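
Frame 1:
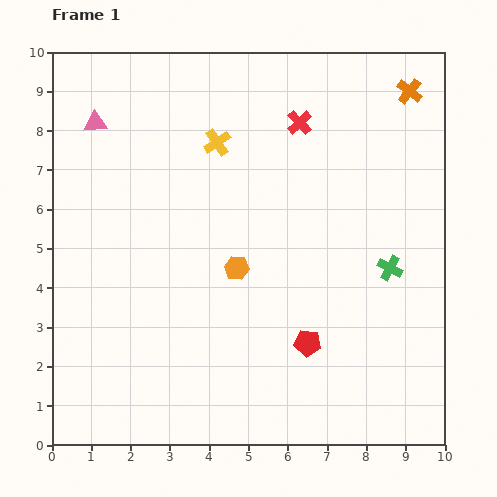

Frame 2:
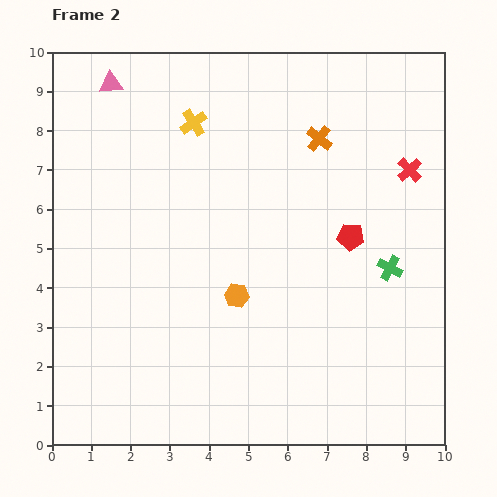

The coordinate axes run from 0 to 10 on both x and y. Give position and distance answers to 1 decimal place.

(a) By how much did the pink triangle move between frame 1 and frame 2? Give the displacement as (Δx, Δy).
(0.4, 1.0)

The pink triangle was at (1.1, 8.2) in frame 1 and (1.5, 9.2) in frame 2.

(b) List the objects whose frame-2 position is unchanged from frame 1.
the green cross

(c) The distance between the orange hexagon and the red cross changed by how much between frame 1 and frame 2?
+1.4

Distance in frame 1: 4.0. Distance in frame 2: 5.4.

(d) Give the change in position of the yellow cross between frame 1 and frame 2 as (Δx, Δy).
(-0.6, 0.5)

The yellow cross was at (4.2, 7.7) in frame 1 and (3.6, 8.2) in frame 2.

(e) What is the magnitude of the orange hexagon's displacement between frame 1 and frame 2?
0.7

The orange hexagon moved from (4.7, 4.5) to (4.7, 3.8), a distance of √(0.0² + 0.7²) ≈ 0.7.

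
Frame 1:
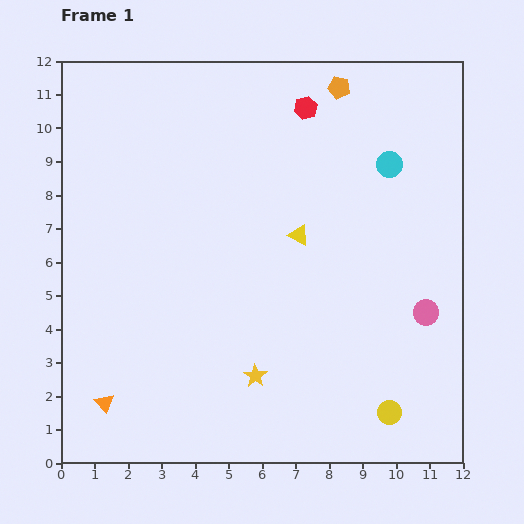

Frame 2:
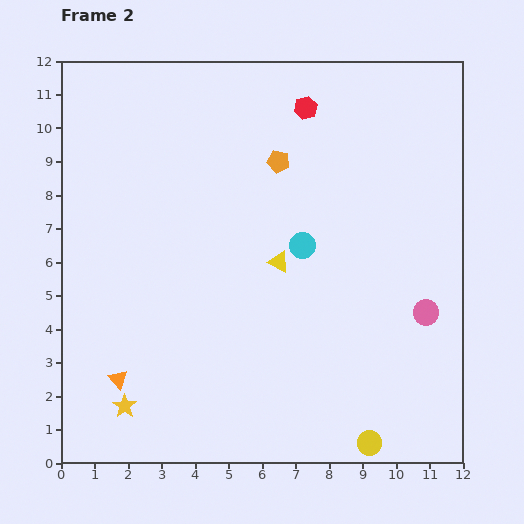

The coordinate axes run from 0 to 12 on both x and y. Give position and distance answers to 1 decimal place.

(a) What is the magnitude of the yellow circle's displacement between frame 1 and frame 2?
1.1

The yellow circle moved from (9.8, 1.5) to (9.2, 0.6), a distance of √(0.6² + 0.9²) ≈ 1.1.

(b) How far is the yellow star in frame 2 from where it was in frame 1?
4.0

The yellow star moved from (5.8, 2.6) to (1.9, 1.7), a distance of √(3.9² + 0.9²) ≈ 4.0.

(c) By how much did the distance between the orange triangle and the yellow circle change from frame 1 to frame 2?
-0.8

Distance in frame 1: 8.5. Distance in frame 2: 7.7.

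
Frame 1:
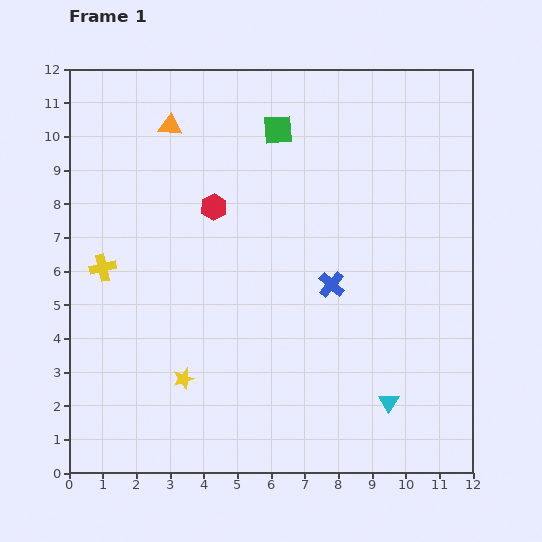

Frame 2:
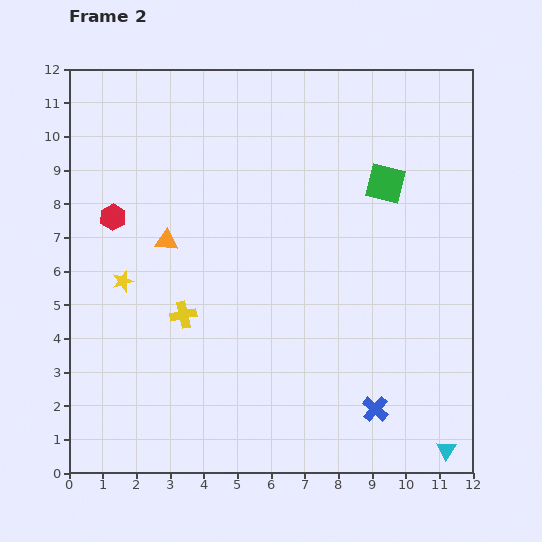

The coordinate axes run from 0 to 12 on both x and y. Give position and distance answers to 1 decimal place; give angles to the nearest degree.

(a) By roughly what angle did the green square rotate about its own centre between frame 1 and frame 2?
18° clockwise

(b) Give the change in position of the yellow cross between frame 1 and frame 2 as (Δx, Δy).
(2.4, -1.4)

The yellow cross was at (1.0, 6.1) in frame 1 and (3.4, 4.7) in frame 2.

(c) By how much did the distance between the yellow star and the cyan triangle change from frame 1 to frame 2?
+4.7

Distance in frame 1: 6.1. Distance in frame 2: 10.8.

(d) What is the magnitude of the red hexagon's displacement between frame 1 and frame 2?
3.0

The red hexagon moved from (4.3, 7.9) to (1.3, 7.6), a distance of √(3.0² + 0.3²) ≈ 3.0.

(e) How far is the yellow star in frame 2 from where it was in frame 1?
3.4

The yellow star moved from (3.4, 2.8) to (1.6, 5.7), a distance of √(1.8² + 2.9²) ≈ 3.4.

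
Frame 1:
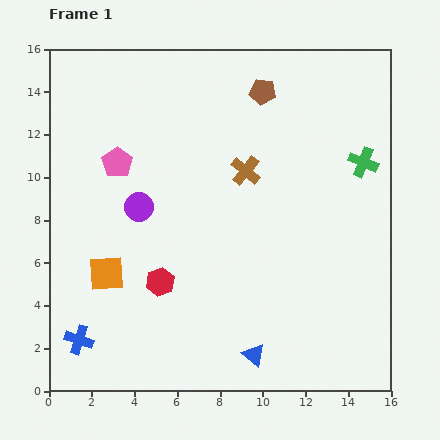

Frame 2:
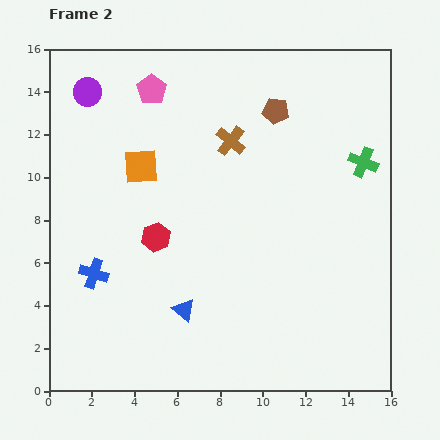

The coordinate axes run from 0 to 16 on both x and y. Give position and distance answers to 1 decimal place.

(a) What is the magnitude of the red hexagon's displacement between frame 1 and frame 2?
2.1

The red hexagon moved from (5.2, 5.1) to (5.0, 7.2), a distance of √(0.2² + 2.1²) ≈ 2.1.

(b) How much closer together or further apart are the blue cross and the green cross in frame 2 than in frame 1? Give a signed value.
-2.1

Distance in frame 1: 15.7. Distance in frame 2: 13.6.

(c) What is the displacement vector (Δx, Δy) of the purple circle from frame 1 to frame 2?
(-2.4, 5.4)

The purple circle was at (4.2, 8.6) in frame 1 and (1.8, 14.0) in frame 2.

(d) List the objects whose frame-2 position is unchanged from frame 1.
the green cross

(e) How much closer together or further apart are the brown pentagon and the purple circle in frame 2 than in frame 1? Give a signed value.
+0.9

Distance in frame 1: 7.9. Distance in frame 2: 8.8.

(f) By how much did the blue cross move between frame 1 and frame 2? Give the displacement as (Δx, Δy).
(0.7, 3.1)

The blue cross was at (1.4, 2.4) in frame 1 and (2.1, 5.5) in frame 2.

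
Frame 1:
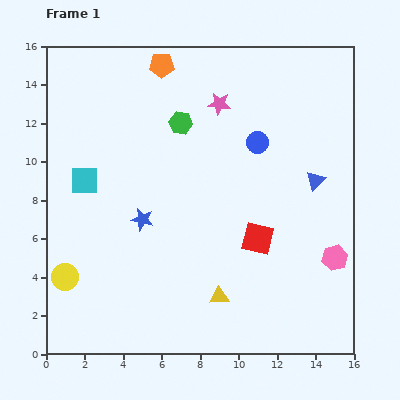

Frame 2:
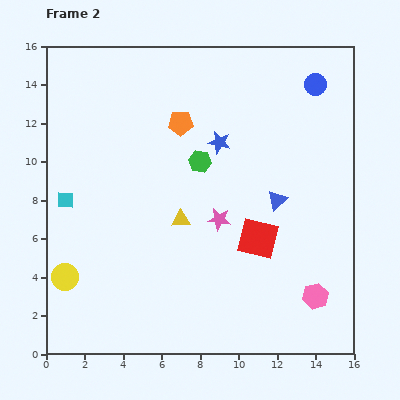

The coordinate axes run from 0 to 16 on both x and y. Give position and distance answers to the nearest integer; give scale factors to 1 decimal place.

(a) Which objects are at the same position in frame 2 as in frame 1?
the yellow circle, the red square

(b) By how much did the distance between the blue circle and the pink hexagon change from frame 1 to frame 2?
+4

Distance in frame 1: 7. Distance in frame 2: 11.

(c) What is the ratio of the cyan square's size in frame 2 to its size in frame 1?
0.6×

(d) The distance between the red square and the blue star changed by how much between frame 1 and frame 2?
-1

Distance in frame 1: 6. Distance in frame 2: 5.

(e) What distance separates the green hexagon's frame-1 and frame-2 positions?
2

The green hexagon moved from (7, 12) to (8, 10), a distance of √(1² + 2²) ≈ 2.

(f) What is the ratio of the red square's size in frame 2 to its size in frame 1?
1.3×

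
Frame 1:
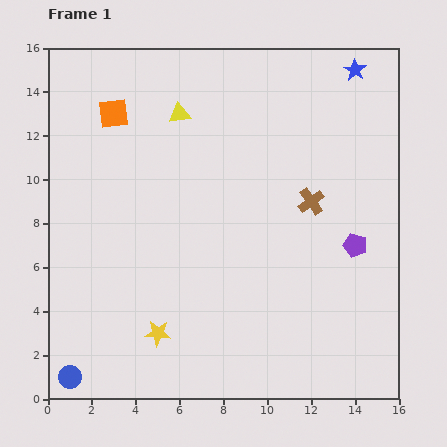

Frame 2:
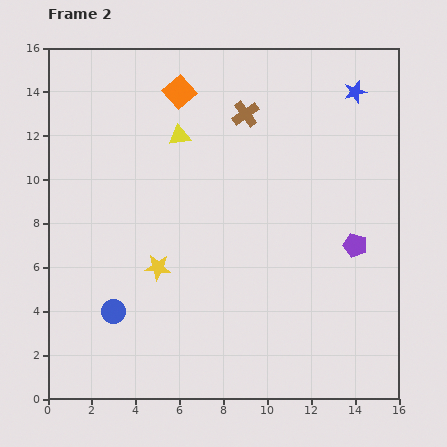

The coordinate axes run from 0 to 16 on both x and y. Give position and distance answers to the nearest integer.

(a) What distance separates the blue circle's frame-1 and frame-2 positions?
4

The blue circle moved from (1, 1) to (3, 4), a distance of √(2² + 3²) ≈ 4.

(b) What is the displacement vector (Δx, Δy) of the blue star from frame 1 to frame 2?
(0, -1)

The blue star was at (14, 15) in frame 1 and (14, 14) in frame 2.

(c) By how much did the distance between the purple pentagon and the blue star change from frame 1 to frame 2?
-1

Distance in frame 1: 8. Distance in frame 2: 7.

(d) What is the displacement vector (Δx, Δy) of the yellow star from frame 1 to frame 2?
(0, 3)

The yellow star was at (5, 3) in frame 1 and (5, 6) in frame 2.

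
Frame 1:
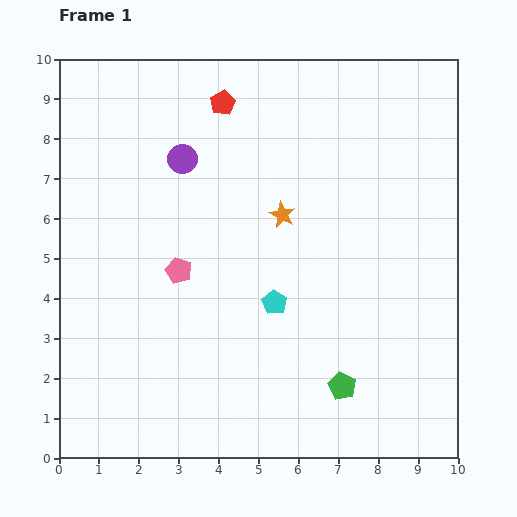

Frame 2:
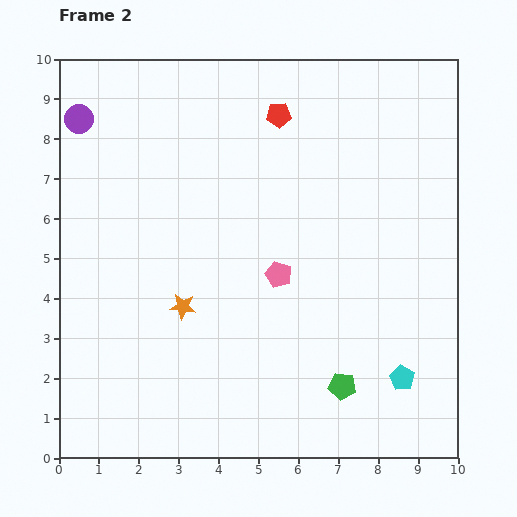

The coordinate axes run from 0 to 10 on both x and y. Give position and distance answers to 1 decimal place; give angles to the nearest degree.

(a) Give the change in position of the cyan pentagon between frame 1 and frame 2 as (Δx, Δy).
(3.2, -1.9)

The cyan pentagon was at (5.4, 3.9) in frame 1 and (8.6, 2.0) in frame 2.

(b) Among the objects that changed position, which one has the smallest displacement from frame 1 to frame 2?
the red pentagon

(moved 1.4)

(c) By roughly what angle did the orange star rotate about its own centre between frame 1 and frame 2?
20° counter-clockwise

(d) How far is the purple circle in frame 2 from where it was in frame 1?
2.8

The purple circle moved from (3.1, 7.5) to (0.5, 8.5), a distance of √(2.6² + 1.0²) ≈ 2.8.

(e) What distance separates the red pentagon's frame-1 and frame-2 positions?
1.4

The red pentagon moved from (4.1, 8.9) to (5.5, 8.6), a distance of √(1.4² + 0.3²) ≈ 1.4.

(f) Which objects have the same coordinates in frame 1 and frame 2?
the green pentagon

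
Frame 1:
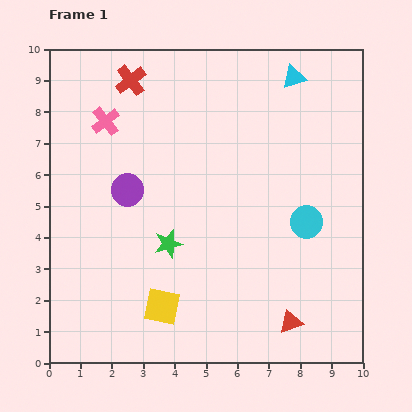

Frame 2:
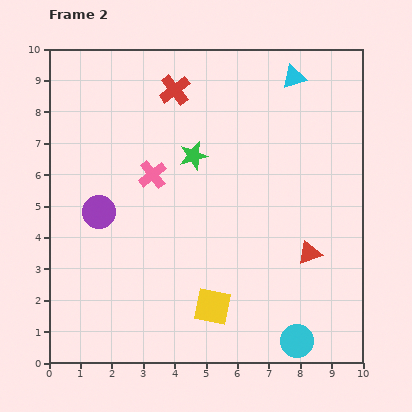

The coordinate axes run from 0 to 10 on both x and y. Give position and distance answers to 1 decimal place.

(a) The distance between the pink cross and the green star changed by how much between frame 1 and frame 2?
-3.0

Distance in frame 1: 4.4. Distance in frame 2: 1.4.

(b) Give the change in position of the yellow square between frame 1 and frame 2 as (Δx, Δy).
(1.6, 0.0)

The yellow square was at (3.6, 1.8) in frame 1 and (5.2, 1.8) in frame 2.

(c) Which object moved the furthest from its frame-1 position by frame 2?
the cyan circle

(moved 3.8; next 2.9)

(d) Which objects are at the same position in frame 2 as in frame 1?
the cyan triangle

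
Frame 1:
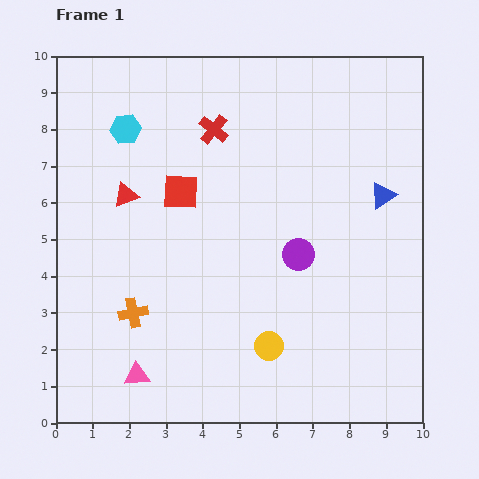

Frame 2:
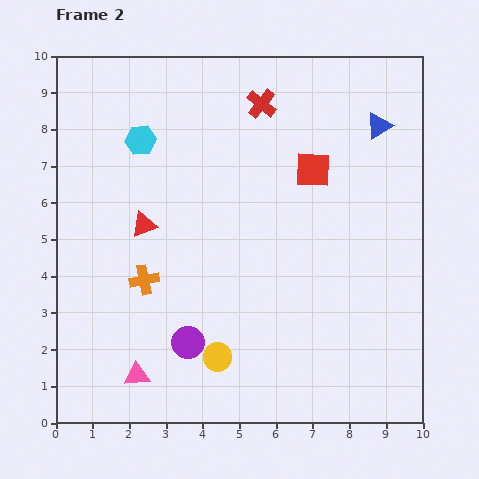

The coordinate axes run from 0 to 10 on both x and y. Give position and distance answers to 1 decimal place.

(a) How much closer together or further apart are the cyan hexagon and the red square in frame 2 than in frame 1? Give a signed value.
+2.5

Distance in frame 1: 2.3. Distance in frame 2: 4.8.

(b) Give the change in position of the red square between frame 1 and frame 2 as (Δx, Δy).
(3.6, 0.6)

The red square was at (3.4, 6.3) in frame 1 and (7.0, 6.9) in frame 2.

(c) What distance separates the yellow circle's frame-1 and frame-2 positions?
1.4

The yellow circle moved from (5.8, 2.1) to (4.4, 1.8), a distance of √(1.4² + 0.3²) ≈ 1.4.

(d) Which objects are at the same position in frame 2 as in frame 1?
the pink triangle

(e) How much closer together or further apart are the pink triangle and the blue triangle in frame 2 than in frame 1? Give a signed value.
+1.2

Distance in frame 1: 8.3. Distance in frame 2: 9.5.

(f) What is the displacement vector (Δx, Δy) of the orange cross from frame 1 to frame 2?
(0.3, 0.9)

The orange cross was at (2.1, 3.0) in frame 1 and (2.4, 3.9) in frame 2.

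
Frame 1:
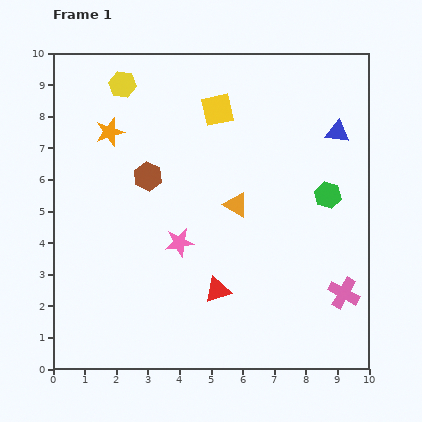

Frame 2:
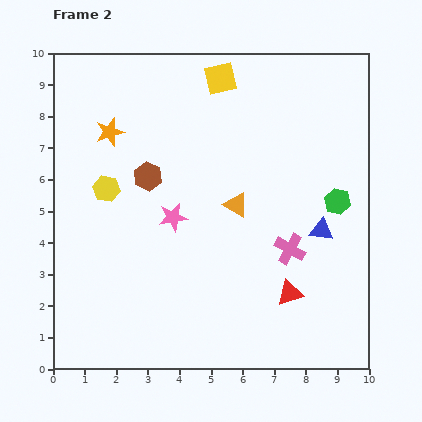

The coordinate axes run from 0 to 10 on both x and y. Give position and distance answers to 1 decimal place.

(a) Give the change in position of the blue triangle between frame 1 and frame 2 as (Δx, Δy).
(-0.5, -3.1)

The blue triangle was at (9.0, 7.5) in frame 1 and (8.5, 4.4) in frame 2.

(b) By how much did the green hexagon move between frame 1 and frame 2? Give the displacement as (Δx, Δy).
(0.3, -0.2)

The green hexagon was at (8.7, 5.5) in frame 1 and (9.0, 5.3) in frame 2.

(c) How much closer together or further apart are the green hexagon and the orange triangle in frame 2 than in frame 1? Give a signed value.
+0.3

Distance in frame 1: 2.9. Distance in frame 2: 3.2.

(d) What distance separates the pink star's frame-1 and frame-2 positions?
0.8

The pink star moved from (4.0, 4.0) to (3.8, 4.8), a distance of √(0.2² + 0.8²) ≈ 0.8.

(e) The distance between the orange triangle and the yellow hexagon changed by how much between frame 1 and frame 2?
-1.1

Distance in frame 1: 5.2. Distance in frame 2: 4.1.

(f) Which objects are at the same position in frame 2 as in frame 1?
the orange triangle, the brown hexagon, the orange star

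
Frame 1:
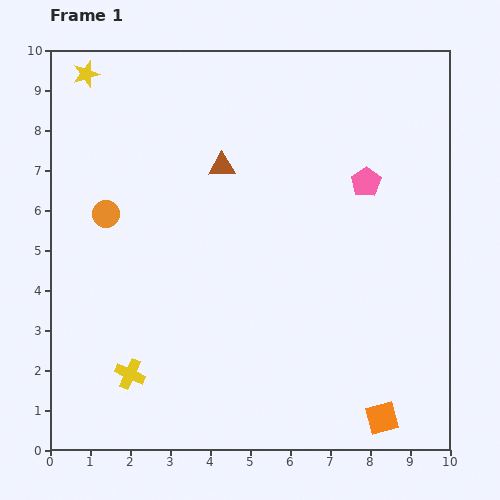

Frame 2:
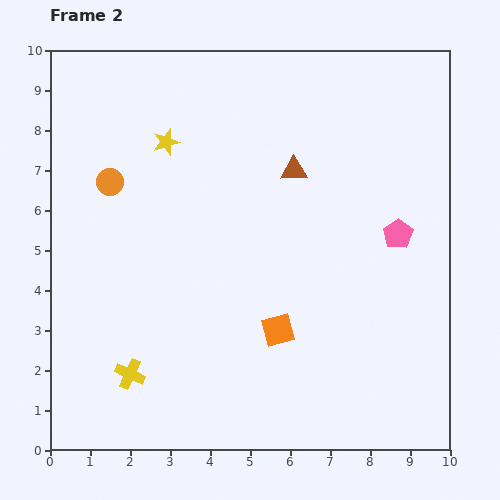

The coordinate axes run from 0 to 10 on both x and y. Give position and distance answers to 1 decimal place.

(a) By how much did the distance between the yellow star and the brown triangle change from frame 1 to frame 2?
-0.8

Distance in frame 1: 4.1. Distance in frame 2: 3.3.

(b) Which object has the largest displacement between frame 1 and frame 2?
the orange square

(moved 3.4; next 2.6)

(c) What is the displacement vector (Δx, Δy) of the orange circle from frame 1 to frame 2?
(0.1, 0.8)

The orange circle was at (1.4, 5.9) in frame 1 and (1.5, 6.7) in frame 2.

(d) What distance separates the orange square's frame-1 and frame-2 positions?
3.4

The orange square moved from (8.3, 0.8) to (5.7, 3.0), a distance of √(2.6² + 2.2²) ≈ 3.4.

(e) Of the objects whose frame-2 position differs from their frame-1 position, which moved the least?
the orange circle

(moved 0.8)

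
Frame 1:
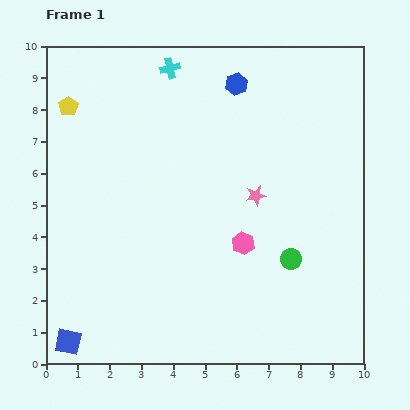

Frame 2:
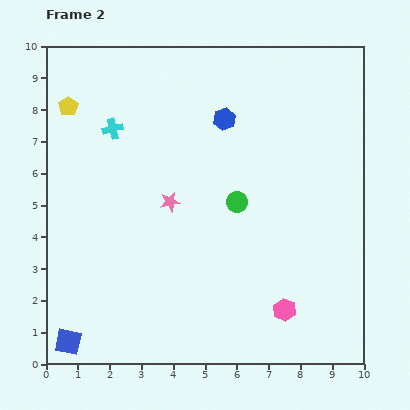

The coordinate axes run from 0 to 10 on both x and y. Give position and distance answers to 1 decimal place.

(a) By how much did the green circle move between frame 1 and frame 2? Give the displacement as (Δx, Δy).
(-1.7, 1.8)

The green circle was at (7.7, 3.3) in frame 1 and (6.0, 5.1) in frame 2.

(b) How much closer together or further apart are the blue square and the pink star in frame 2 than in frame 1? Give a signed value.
-2.1

Distance in frame 1: 7.5. Distance in frame 2: 5.4.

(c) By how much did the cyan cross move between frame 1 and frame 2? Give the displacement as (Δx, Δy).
(-1.8, -1.9)

The cyan cross was at (3.9, 9.3) in frame 1 and (2.1, 7.4) in frame 2.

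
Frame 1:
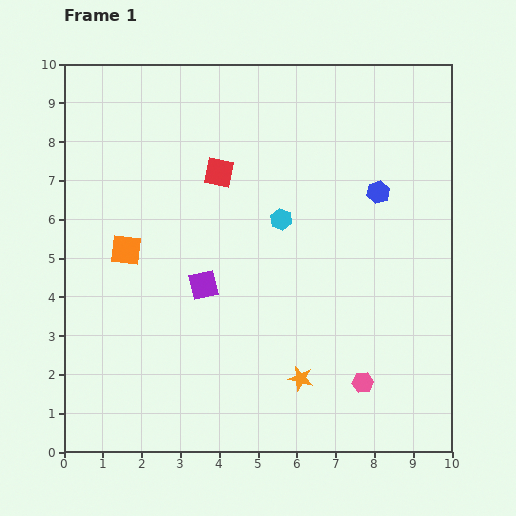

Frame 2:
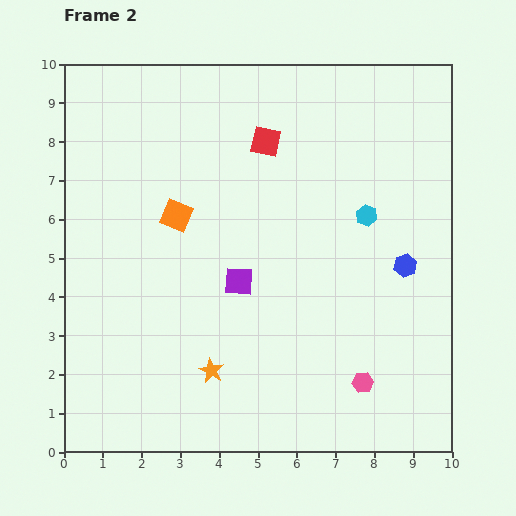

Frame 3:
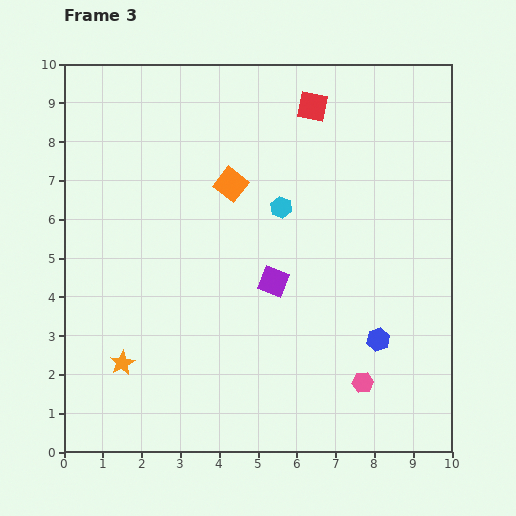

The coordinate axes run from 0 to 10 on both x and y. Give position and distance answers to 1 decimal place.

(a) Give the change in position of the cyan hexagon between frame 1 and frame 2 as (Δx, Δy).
(2.2, 0.1)

The cyan hexagon was at (5.6, 6.0) in frame 1 and (7.8, 6.1) in frame 2.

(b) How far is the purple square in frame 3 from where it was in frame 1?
1.8

The purple square moved from (3.6, 4.3) to (5.4, 4.4), a distance of √(1.8² + 0.1²) ≈ 1.8.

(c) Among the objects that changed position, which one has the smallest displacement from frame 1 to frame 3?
the cyan hexagon

(moved 0.3)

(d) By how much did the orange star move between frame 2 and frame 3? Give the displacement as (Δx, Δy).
(-2.3, 0.2)

The orange star was at (3.8, 2.1) in frame 2 and (1.5, 2.3) in frame 3.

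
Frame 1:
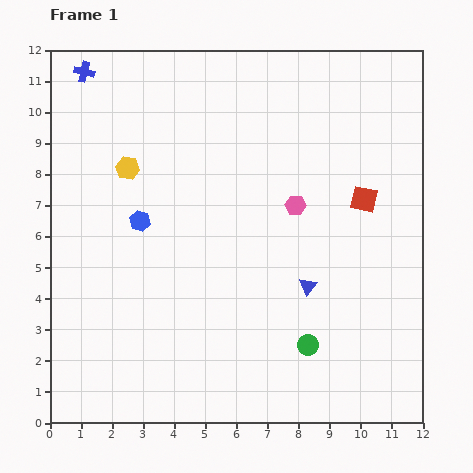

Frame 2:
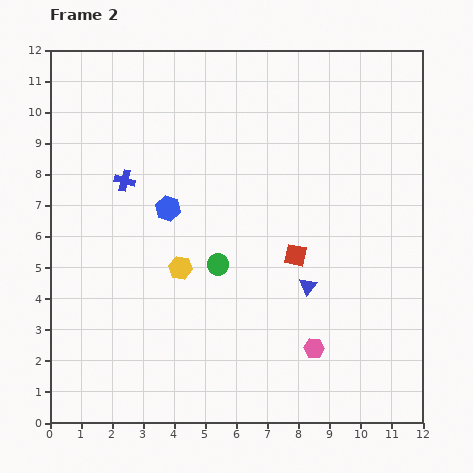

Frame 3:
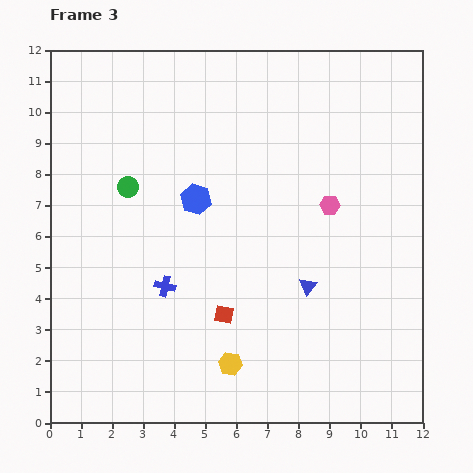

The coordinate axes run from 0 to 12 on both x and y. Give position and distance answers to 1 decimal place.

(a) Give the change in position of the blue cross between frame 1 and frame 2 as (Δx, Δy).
(1.3, -3.5)

The blue cross was at (1.1, 11.3) in frame 1 and (2.4, 7.8) in frame 2.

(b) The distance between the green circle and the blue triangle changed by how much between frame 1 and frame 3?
+4.7

Distance in frame 1: 1.9. Distance in frame 3: 6.6.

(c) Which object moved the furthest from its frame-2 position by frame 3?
the pink hexagon

(moved 4.6; next 3.8)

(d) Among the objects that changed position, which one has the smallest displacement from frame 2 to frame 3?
the blue hexagon

(moved 0.9)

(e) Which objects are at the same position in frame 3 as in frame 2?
the blue triangle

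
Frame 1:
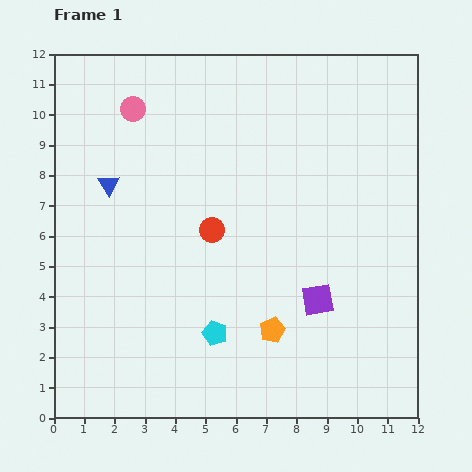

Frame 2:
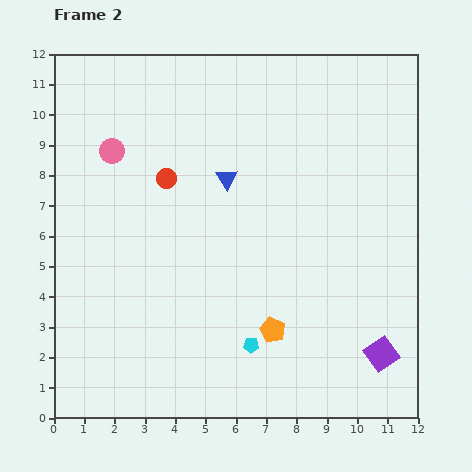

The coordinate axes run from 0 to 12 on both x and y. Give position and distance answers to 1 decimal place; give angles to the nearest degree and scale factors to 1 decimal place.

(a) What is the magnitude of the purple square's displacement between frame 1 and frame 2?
2.8

The purple square moved from (8.7, 3.9) to (10.8, 2.1), a distance of √(2.1² + 1.8²) ≈ 2.8.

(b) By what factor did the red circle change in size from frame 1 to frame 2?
0.8×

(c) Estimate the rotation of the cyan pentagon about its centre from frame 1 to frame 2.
18° counter-clockwise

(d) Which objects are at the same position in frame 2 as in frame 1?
the orange pentagon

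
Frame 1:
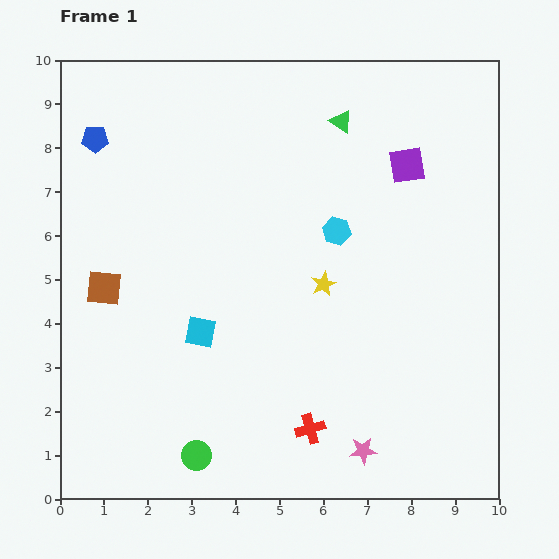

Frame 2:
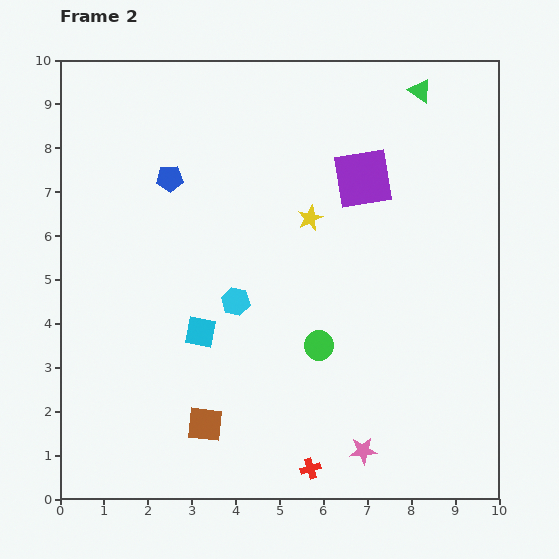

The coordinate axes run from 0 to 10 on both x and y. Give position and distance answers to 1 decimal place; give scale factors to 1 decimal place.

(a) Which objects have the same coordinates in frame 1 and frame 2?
the cyan square, the pink star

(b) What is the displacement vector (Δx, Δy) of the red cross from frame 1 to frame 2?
(0.0, -0.9)

The red cross was at (5.7, 1.6) in frame 1 and (5.7, 0.7) in frame 2.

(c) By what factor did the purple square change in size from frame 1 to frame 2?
1.6×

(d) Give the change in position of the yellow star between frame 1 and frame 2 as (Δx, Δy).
(-0.3, 1.5)

The yellow star was at (6.0, 4.9) in frame 1 and (5.7, 6.4) in frame 2.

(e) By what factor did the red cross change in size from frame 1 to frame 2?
0.7×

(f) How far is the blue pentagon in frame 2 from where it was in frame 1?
1.9

The blue pentagon moved from (0.8, 8.2) to (2.5, 7.3), a distance of √(1.7² + 0.9²) ≈ 1.9.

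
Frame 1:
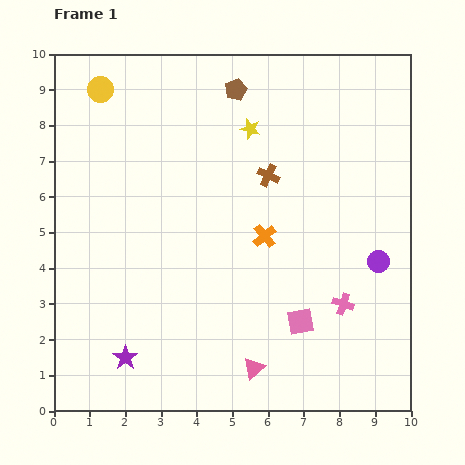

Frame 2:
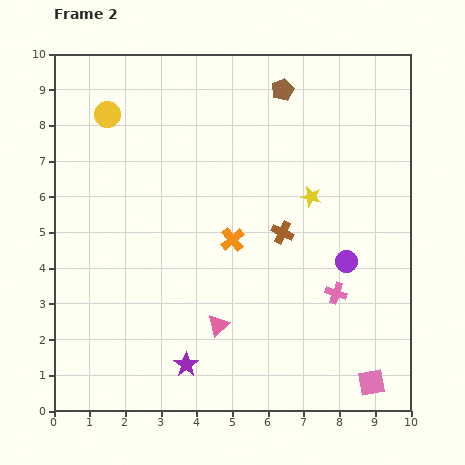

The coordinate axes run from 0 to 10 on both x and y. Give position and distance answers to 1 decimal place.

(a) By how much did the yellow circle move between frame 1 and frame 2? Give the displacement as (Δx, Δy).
(0.2, -0.7)

The yellow circle was at (1.3, 9.0) in frame 1 and (1.5, 8.3) in frame 2.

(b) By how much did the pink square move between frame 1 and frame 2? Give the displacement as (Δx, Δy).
(2.0, -1.7)

The pink square was at (6.9, 2.5) in frame 1 and (8.9, 0.8) in frame 2.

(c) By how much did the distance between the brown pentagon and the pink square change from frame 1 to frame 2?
+1.9

Distance in frame 1: 6.7. Distance in frame 2: 8.6.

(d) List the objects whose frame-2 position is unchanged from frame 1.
none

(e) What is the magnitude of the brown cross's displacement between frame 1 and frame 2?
1.6

The brown cross moved from (6.0, 6.6) to (6.4, 5.0), a distance of √(0.4² + 1.6²) ≈ 1.6.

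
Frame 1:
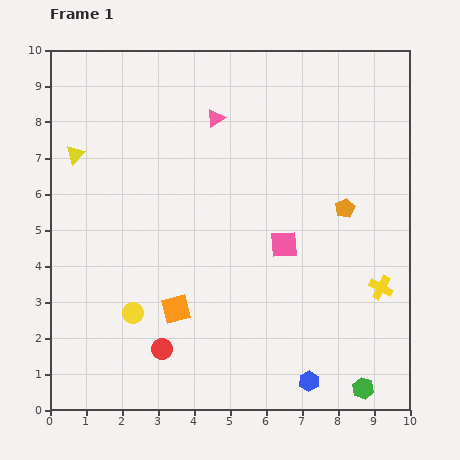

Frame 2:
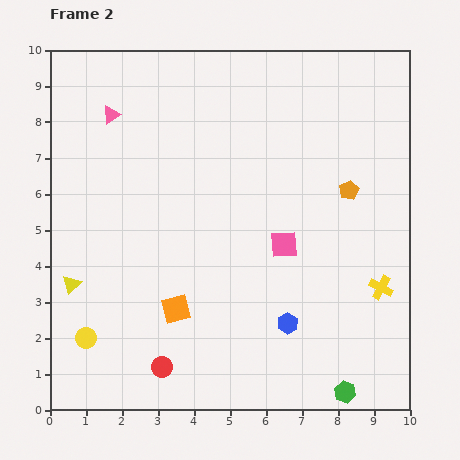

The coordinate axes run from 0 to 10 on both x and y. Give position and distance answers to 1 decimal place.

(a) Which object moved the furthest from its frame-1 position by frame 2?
the yellow triangle

(moved 3.6; next 2.9)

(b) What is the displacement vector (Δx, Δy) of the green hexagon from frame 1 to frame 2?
(-0.5, -0.1)

The green hexagon was at (8.7, 0.6) in frame 1 and (8.2, 0.5) in frame 2.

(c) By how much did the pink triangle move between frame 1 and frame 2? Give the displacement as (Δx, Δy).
(-2.9, 0.1)

The pink triangle was at (4.6, 8.1) in frame 1 and (1.7, 8.2) in frame 2.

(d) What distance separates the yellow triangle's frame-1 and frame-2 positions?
3.6

The yellow triangle moved from (0.7, 7.1) to (0.6, 3.5), a distance of √(0.1² + 3.6²) ≈ 3.6.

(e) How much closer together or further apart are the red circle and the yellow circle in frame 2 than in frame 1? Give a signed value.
+0.9

Distance in frame 1: 1.3. Distance in frame 2: 2.2.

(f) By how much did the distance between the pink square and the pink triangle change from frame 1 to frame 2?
+2.0

Distance in frame 1: 4.0. Distance in frame 2: 6.0.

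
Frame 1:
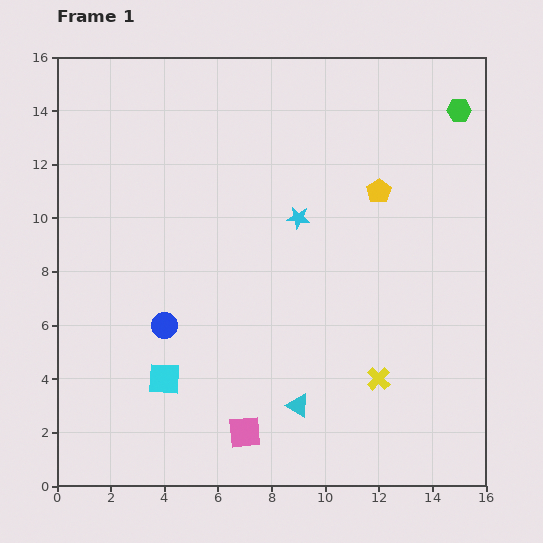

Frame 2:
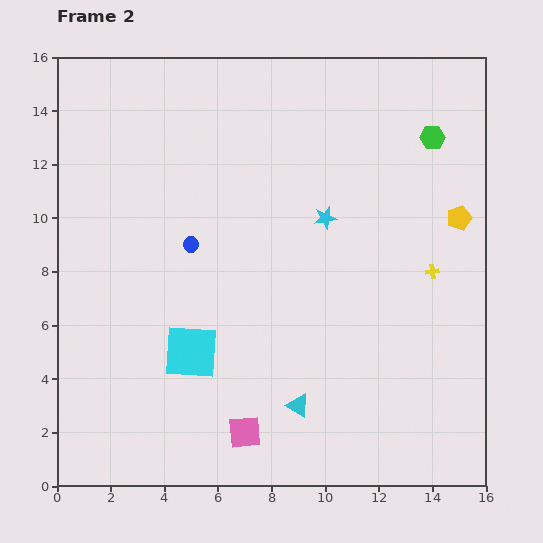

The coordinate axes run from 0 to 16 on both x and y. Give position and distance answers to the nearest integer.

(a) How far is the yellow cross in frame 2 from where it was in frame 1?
4

The yellow cross moved from (12, 4) to (14, 8), a distance of √(2² + 4²) ≈ 4.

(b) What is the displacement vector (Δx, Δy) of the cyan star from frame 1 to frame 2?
(1, 0)

The cyan star was at (9, 10) in frame 1 and (10, 10) in frame 2.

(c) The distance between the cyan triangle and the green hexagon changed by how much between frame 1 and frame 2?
-2

Distance in frame 1: 13. Distance in frame 2: 11.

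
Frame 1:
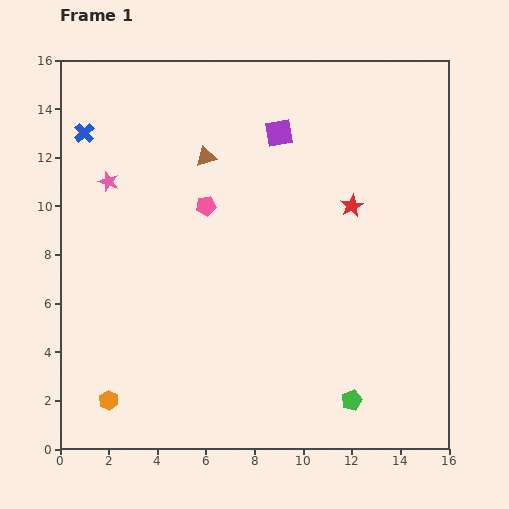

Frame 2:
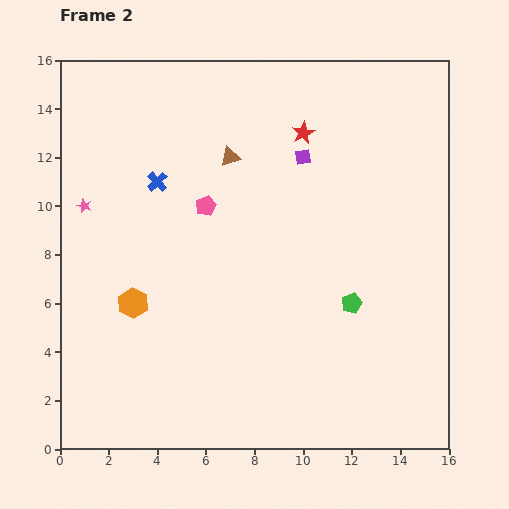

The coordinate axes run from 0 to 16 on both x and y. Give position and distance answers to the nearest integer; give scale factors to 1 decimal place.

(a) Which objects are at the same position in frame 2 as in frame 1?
the pink pentagon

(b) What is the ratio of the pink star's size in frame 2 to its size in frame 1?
0.7×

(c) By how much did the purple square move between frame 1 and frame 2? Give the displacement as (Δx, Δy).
(1, -1)

The purple square was at (9, 13) in frame 1 and (10, 12) in frame 2.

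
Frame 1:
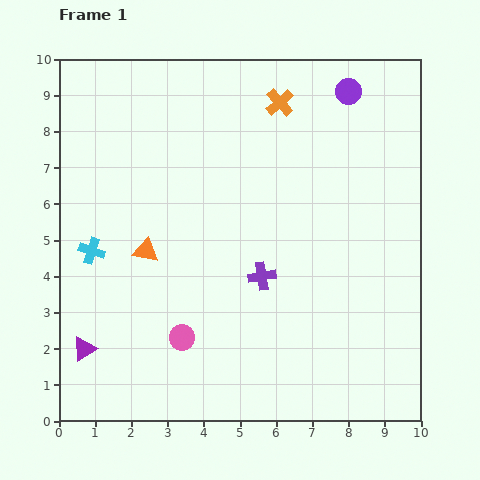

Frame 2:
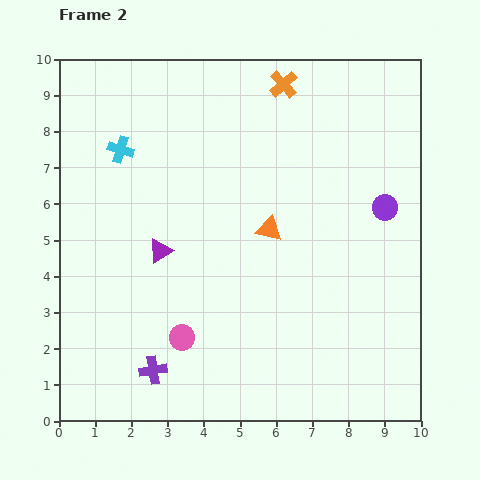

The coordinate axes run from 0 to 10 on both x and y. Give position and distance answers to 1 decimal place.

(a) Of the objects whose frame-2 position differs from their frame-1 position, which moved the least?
the orange cross

(moved 0.5)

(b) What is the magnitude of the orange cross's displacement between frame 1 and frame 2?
0.5

The orange cross moved from (6.1, 8.8) to (6.2, 9.3), a distance of √(0.1² + 0.5²) ≈ 0.5.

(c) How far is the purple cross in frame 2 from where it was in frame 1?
4.0

The purple cross moved from (5.6, 4.0) to (2.6, 1.4), a distance of √(3.0² + 2.6²) ≈ 4.0.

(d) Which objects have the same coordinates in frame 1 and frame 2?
the pink circle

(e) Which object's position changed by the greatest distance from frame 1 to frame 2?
the purple cross

(moved 4.0; next 3.5)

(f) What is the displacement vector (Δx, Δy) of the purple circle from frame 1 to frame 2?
(1.0, -3.2)

The purple circle was at (8.0, 9.1) in frame 1 and (9.0, 5.9) in frame 2.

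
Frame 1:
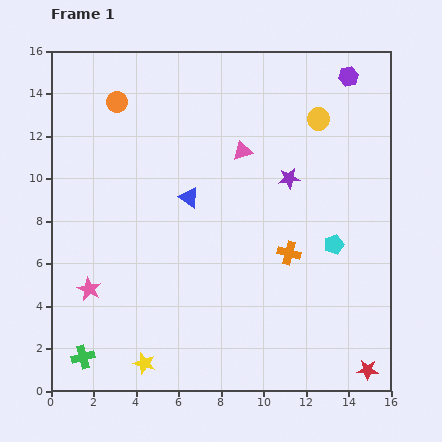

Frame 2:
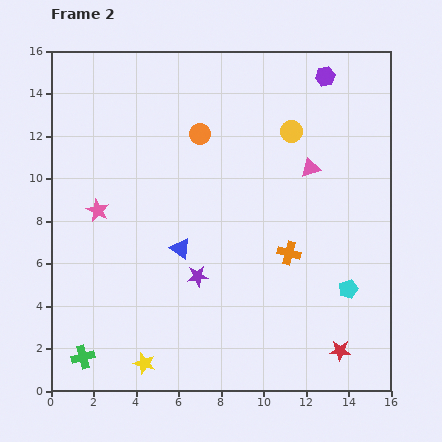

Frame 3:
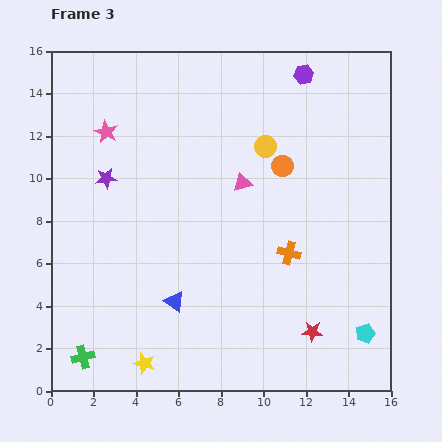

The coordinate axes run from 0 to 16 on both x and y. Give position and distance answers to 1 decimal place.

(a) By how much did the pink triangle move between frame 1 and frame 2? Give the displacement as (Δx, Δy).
(3.2, -0.8)

The pink triangle was at (9.0, 11.3) in frame 1 and (12.2, 10.5) in frame 2.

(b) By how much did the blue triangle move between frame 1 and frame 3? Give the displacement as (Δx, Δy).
(-0.7, -4.9)

The blue triangle was at (6.5, 9.1) in frame 1 and (5.8, 4.2) in frame 3.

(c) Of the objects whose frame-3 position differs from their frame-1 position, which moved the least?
the pink triangle

(moved 1.5)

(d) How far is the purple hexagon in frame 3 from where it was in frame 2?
1.0

The purple hexagon moved from (12.9, 14.8) to (11.9, 14.9), a distance of √(1.0² + 0.1²) ≈ 1.0.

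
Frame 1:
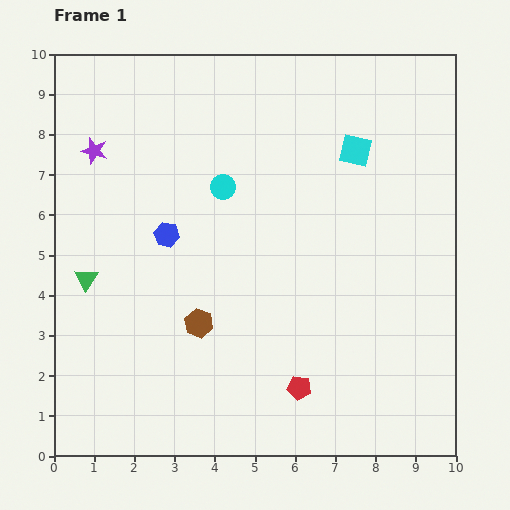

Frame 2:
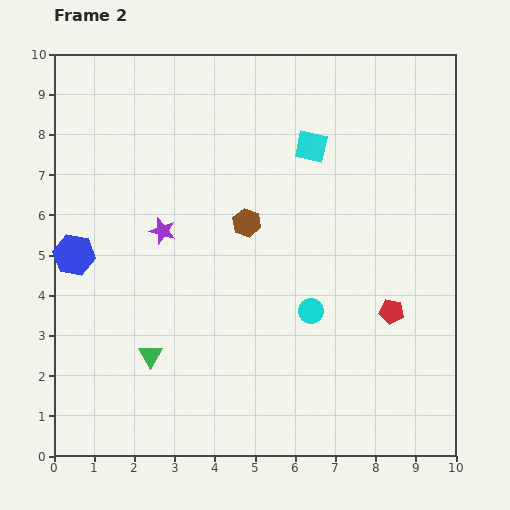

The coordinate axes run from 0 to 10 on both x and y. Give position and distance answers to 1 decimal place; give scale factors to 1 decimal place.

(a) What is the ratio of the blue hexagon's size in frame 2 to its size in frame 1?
1.6×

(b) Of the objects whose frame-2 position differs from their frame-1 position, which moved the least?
the cyan square

(moved 1.1)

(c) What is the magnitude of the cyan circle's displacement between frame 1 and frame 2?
3.8

The cyan circle moved from (4.2, 6.7) to (6.4, 3.6), a distance of √(2.2² + 3.1²) ≈ 3.8.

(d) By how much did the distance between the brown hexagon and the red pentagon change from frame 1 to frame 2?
+1.2

Distance in frame 1: 3.0. Distance in frame 2: 4.2.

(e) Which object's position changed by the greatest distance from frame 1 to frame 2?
the cyan circle

(moved 3.8; next 3.0)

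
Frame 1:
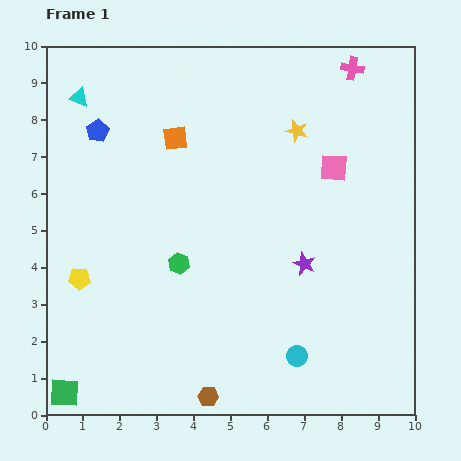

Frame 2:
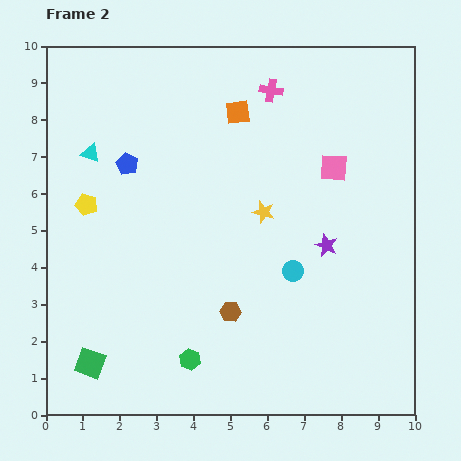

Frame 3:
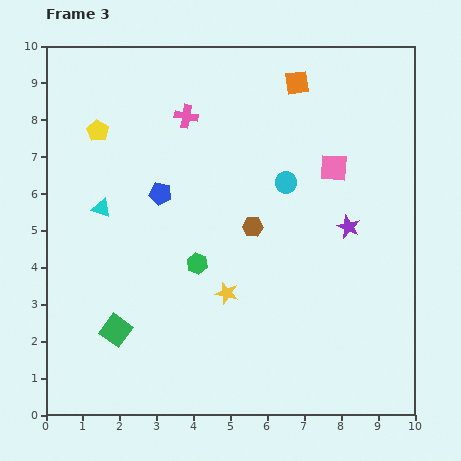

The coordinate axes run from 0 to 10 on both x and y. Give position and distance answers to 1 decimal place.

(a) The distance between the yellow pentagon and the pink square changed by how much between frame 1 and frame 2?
-0.7

Distance in frame 1: 7.5. Distance in frame 2: 6.8.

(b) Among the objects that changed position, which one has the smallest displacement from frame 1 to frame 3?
the green hexagon

(moved 0.5)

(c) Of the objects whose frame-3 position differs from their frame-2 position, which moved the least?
the purple star

(moved 0.8)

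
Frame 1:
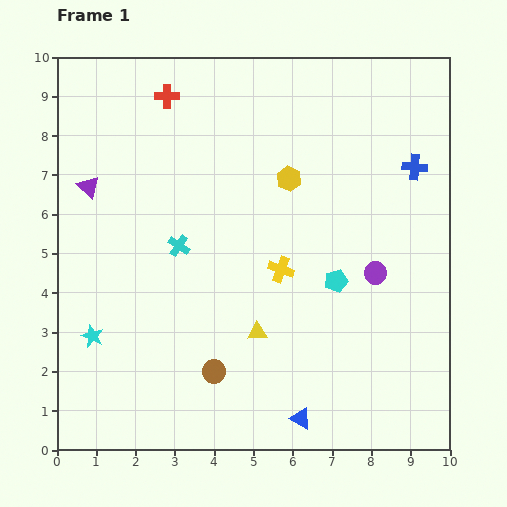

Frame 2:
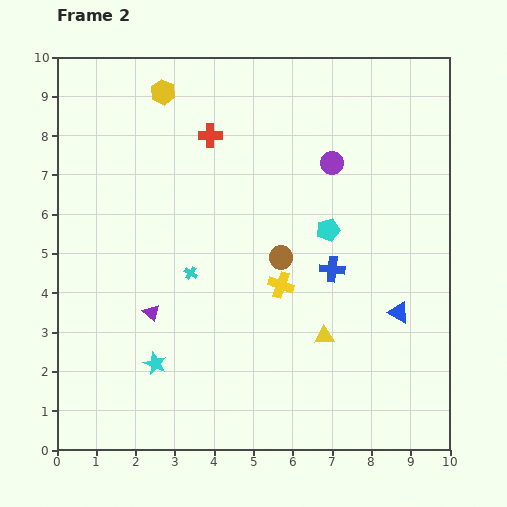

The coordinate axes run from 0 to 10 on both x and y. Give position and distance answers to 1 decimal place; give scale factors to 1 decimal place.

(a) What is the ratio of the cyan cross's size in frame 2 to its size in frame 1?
0.6×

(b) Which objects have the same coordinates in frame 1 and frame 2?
none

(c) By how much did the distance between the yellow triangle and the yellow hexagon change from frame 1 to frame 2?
+3.4

Distance in frame 1: 4.0. Distance in frame 2: 7.4.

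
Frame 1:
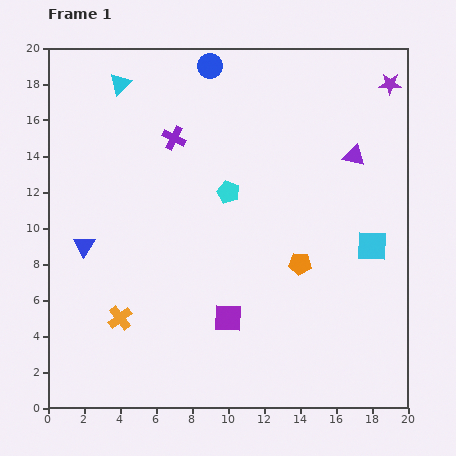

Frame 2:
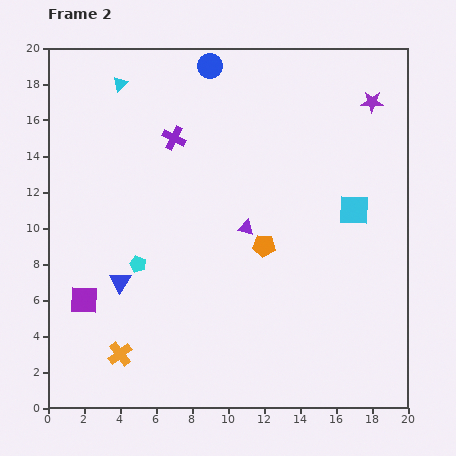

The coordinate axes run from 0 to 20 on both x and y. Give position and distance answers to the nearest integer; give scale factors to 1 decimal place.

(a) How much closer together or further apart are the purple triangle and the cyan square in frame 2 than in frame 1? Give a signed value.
+1

Distance in frame 1: 5. Distance in frame 2: 6.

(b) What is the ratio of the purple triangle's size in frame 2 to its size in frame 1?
0.7×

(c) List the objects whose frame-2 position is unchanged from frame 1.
the purple cross, the cyan triangle, the blue circle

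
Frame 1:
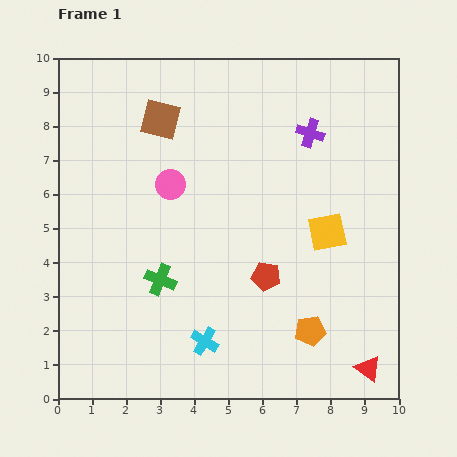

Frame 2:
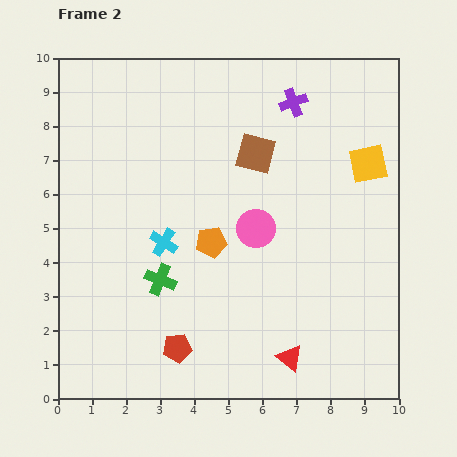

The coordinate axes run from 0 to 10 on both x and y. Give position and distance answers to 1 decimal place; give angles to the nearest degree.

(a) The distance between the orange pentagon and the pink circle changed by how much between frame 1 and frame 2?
-4.5

Distance in frame 1: 5.9. Distance in frame 2: 1.4.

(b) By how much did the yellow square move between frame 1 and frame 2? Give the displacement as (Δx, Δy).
(1.2, 2.0)

The yellow square was at (7.9, 4.9) in frame 1 and (9.1, 6.9) in frame 2.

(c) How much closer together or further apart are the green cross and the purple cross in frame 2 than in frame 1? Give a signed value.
+0.3

Distance in frame 1: 6.2. Distance in frame 2: 6.5.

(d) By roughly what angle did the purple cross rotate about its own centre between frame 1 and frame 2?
37° counter-clockwise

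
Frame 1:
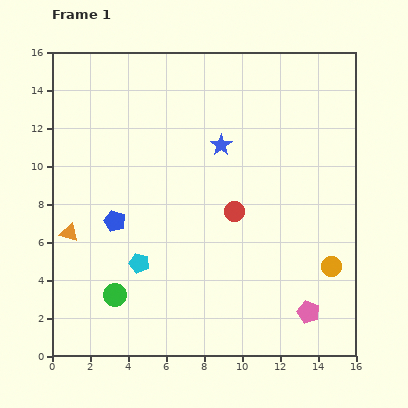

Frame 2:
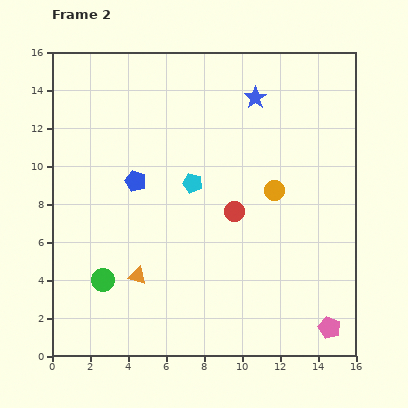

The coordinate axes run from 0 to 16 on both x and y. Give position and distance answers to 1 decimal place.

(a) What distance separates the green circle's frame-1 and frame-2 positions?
1.0

The green circle moved from (3.3, 3.2) to (2.7, 4.0), a distance of √(0.6² + 0.8²) ≈ 1.0.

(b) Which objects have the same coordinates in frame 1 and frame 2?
the red circle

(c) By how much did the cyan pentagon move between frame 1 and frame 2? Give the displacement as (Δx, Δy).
(2.8, 4.2)

The cyan pentagon was at (4.6, 4.9) in frame 1 and (7.4, 9.1) in frame 2.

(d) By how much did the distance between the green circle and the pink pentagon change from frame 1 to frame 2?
+2.0

Distance in frame 1: 10.2. Distance in frame 2: 12.2.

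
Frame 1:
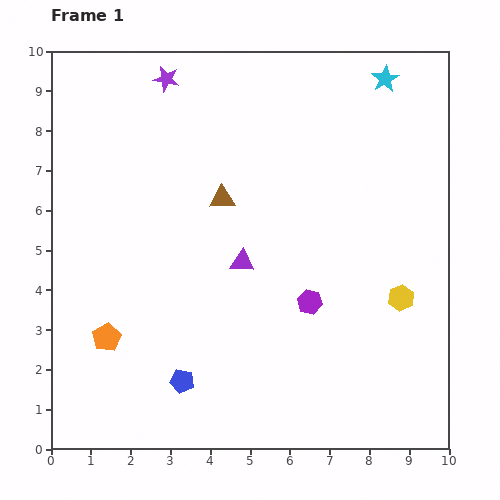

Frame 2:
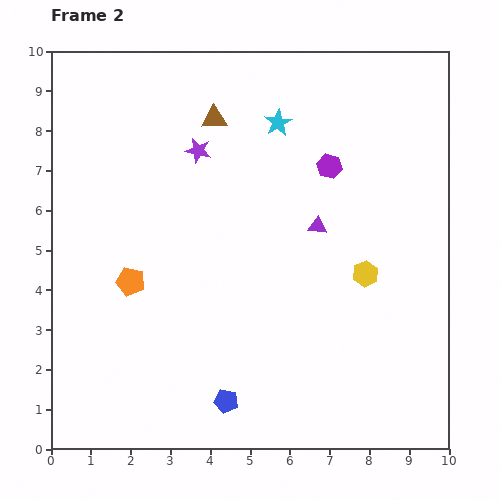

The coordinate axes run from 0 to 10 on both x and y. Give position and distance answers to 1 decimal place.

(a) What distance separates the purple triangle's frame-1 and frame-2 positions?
2.1

The purple triangle moved from (4.8, 4.7) to (6.7, 5.6), a distance of √(1.9² + 0.9²) ≈ 2.1.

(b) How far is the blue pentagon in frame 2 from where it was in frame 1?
1.2

The blue pentagon moved from (3.3, 1.7) to (4.4, 1.2), a distance of √(1.1² + 0.5²) ≈ 1.2.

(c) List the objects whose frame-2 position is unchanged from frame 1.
none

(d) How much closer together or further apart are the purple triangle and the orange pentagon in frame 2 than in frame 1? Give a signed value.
+1.0

Distance in frame 1: 3.9. Distance in frame 2: 4.9.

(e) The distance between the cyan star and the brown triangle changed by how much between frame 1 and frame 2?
-3.5

Distance in frame 1: 5.1. Distance in frame 2: 1.6.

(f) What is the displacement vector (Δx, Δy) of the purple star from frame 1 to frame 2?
(0.8, -1.8)

The purple star was at (2.9, 9.3) in frame 1 and (3.7, 7.5) in frame 2.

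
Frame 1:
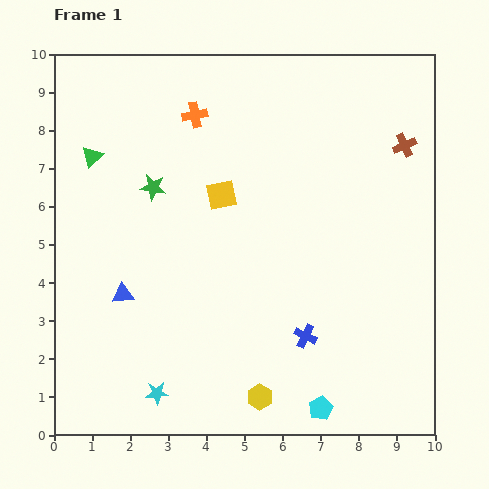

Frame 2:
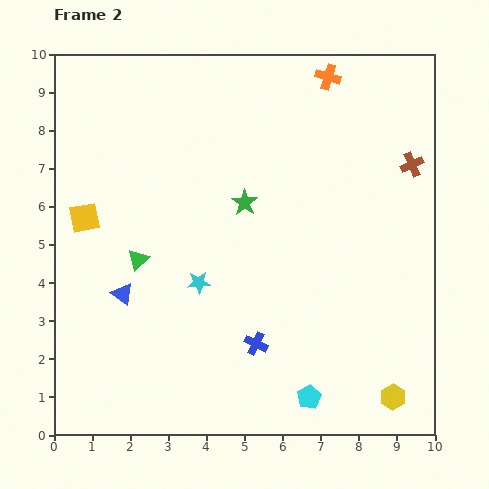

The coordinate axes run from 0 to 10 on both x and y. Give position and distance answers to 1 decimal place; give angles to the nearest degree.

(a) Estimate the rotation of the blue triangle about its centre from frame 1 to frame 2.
45° clockwise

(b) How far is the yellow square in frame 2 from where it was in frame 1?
3.6

The yellow square moved from (4.4, 6.3) to (0.8, 5.7), a distance of √(3.6² + 0.6²) ≈ 3.6.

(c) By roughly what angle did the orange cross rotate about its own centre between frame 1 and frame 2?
29° clockwise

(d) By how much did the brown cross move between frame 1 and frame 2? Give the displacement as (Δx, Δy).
(0.2, -0.5)

The brown cross was at (9.2, 7.6) in frame 1 and (9.4, 7.1) in frame 2.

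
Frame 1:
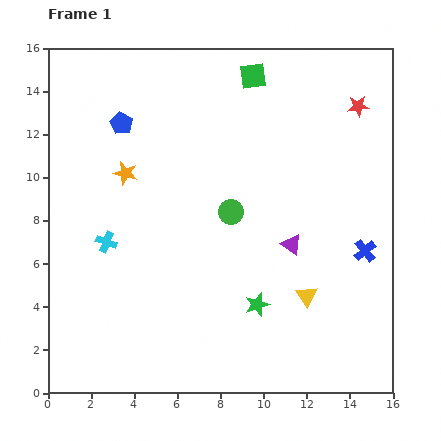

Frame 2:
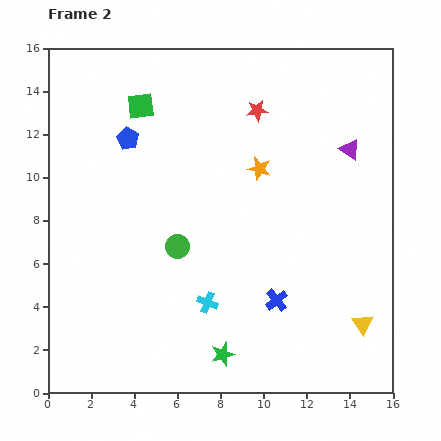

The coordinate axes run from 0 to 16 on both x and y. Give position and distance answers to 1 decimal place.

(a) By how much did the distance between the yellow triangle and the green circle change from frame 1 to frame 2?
+4.1

Distance in frame 1: 5.2. Distance in frame 2: 9.3.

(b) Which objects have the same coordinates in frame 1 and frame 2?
none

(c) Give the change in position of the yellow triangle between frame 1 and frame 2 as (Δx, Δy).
(2.6, -1.3)

The yellow triangle was at (12.0, 4.5) in frame 1 and (14.6, 3.2) in frame 2.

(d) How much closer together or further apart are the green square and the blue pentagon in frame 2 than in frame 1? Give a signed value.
-4.9

Distance in frame 1: 6.5. Distance in frame 2: 1.6.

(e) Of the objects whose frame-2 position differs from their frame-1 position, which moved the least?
the blue pentagon

(moved 0.8)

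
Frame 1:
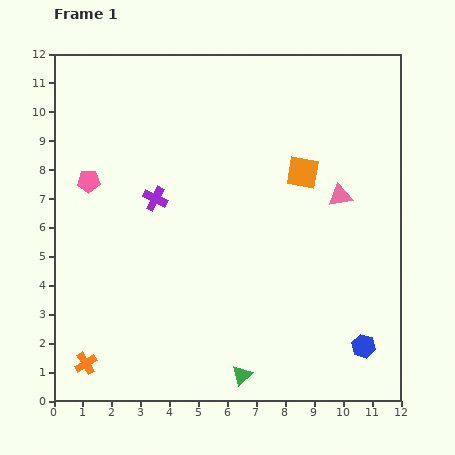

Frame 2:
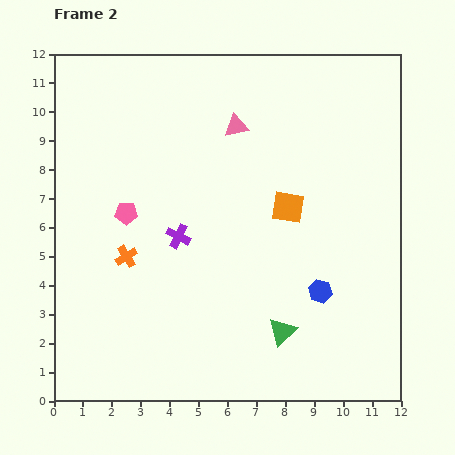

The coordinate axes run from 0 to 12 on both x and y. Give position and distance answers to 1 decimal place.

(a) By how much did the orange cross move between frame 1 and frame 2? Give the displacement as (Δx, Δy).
(1.4, 3.7)

The orange cross was at (1.1, 1.3) in frame 1 and (2.5, 5.0) in frame 2.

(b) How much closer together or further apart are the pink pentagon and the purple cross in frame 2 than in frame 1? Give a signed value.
-0.4

Distance in frame 1: 2.4. Distance in frame 2: 2.0.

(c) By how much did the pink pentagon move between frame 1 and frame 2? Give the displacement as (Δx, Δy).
(1.3, -1.1)

The pink pentagon was at (1.2, 7.6) in frame 1 and (2.5, 6.5) in frame 2.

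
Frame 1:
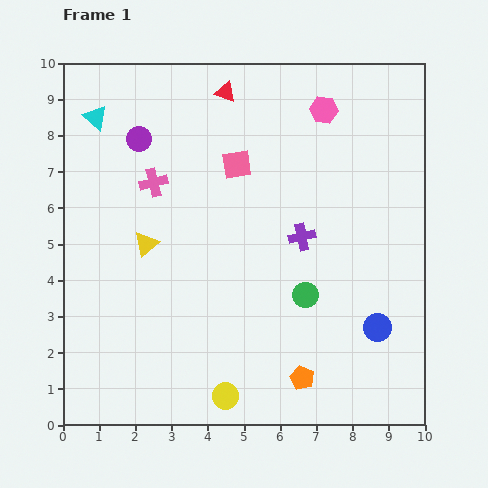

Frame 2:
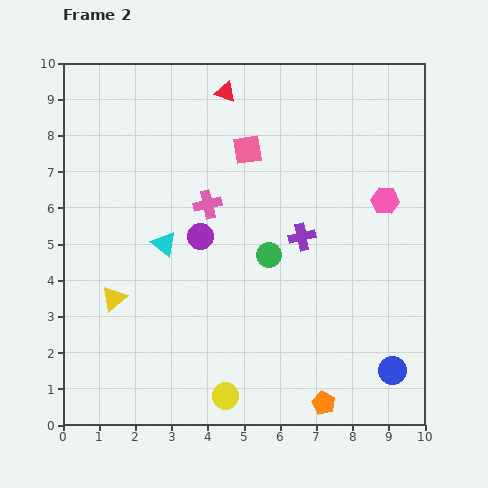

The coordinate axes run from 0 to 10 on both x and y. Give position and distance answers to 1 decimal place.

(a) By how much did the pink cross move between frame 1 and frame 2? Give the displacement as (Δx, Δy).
(1.5, -0.6)

The pink cross was at (2.5, 6.7) in frame 1 and (4.0, 6.1) in frame 2.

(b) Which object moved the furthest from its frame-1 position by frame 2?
the cyan triangle

(moved 4.0; next 3.2)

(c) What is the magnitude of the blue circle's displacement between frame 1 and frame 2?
1.3

The blue circle moved from (8.7, 2.7) to (9.1, 1.5), a distance of √(0.4² + 1.2²) ≈ 1.3.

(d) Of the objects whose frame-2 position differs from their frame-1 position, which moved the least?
the pink square

(moved 0.5)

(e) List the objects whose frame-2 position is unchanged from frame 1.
the red triangle, the yellow circle, the purple cross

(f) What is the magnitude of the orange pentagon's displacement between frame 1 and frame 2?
0.9

The orange pentagon moved from (6.6, 1.3) to (7.2, 0.6), a distance of √(0.6² + 0.7²) ≈ 0.9.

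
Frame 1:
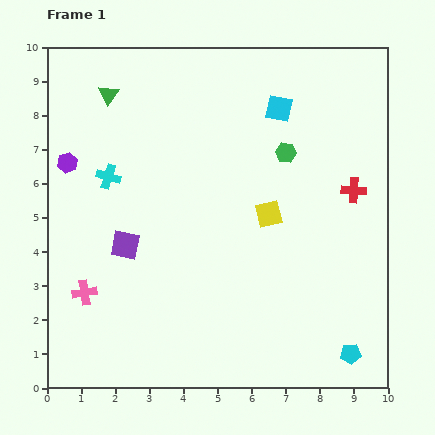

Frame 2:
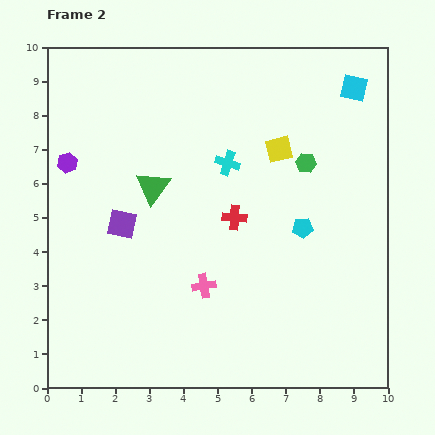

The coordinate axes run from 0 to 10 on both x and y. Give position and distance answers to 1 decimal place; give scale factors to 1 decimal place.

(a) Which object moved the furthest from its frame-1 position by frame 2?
the cyan pentagon

(moved 4.0; next 3.6)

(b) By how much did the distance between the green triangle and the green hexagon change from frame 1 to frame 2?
-0.9

Distance in frame 1: 5.5. Distance in frame 2: 4.6.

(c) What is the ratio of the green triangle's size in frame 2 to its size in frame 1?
1.7×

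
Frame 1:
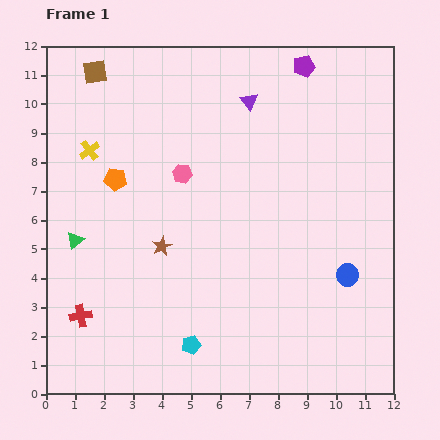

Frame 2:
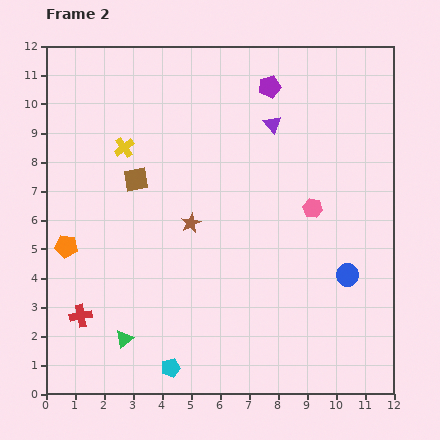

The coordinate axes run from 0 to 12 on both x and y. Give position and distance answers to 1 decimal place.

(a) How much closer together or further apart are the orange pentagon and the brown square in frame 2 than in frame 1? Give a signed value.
-0.5

Distance in frame 1: 3.8. Distance in frame 2: 3.3.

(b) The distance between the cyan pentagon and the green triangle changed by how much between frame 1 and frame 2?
-3.5

Distance in frame 1: 5.4. Distance in frame 2: 1.9.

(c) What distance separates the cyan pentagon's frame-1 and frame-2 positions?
1.1

The cyan pentagon moved from (5.0, 1.7) to (4.3, 0.9), a distance of √(0.7² + 0.8²) ≈ 1.1.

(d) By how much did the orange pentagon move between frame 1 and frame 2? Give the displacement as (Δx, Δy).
(-1.7, -2.3)

The orange pentagon was at (2.4, 7.4) in frame 1 and (0.7, 5.1) in frame 2.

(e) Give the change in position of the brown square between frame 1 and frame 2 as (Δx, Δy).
(1.4, -3.7)

The brown square was at (1.7, 11.1) in frame 1 and (3.1, 7.4) in frame 2.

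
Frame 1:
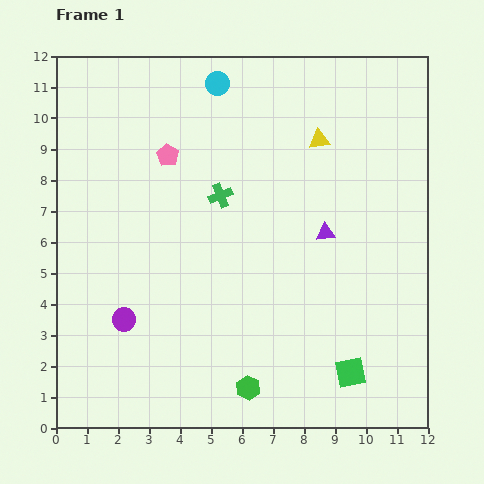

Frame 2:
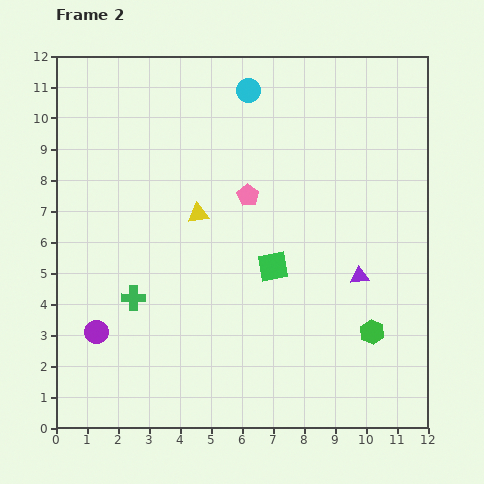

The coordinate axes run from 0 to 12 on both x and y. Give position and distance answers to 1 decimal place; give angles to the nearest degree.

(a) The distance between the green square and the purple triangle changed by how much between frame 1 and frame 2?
-1.8

Distance in frame 1: 4.6. Distance in frame 2: 2.8.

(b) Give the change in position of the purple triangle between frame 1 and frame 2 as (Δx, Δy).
(1.1, -1.4)

The purple triangle was at (8.7, 6.3) in frame 1 and (9.8, 4.9) in frame 2.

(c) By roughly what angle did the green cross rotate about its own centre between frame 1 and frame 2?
21° clockwise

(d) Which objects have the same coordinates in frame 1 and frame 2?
none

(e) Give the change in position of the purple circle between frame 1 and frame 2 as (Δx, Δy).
(-0.9, -0.4)

The purple circle was at (2.2, 3.5) in frame 1 and (1.3, 3.1) in frame 2.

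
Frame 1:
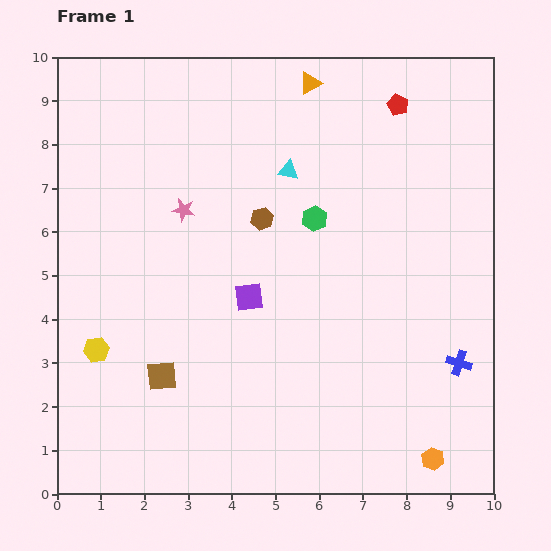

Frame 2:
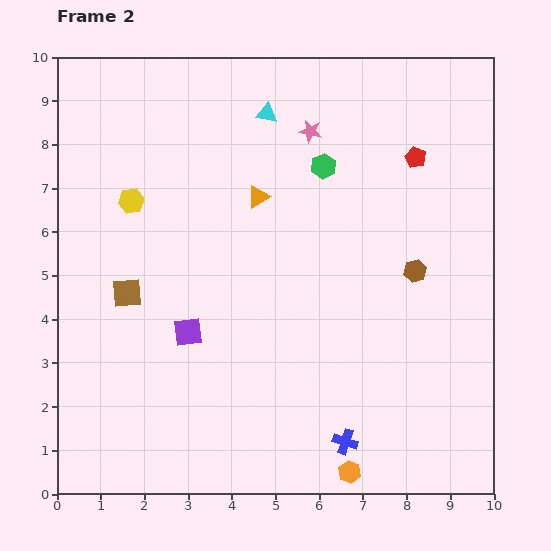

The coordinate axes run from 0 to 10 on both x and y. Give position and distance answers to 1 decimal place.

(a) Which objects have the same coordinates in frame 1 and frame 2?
none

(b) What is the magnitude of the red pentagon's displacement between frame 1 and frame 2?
1.3

The red pentagon moved from (7.8, 8.9) to (8.2, 7.7), a distance of √(0.4² + 1.2²) ≈ 1.3.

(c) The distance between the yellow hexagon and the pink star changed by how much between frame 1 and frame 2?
+0.6

Distance in frame 1: 3.8. Distance in frame 2: 4.4.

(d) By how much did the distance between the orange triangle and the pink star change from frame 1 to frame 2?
-2.2

Distance in frame 1: 4.1. Distance in frame 2: 1.9.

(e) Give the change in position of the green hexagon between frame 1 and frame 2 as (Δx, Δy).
(0.2, 1.2)

The green hexagon was at (5.9, 6.3) in frame 1 and (6.1, 7.5) in frame 2.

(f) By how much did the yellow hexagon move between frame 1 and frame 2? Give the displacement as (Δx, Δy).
(0.8, 3.4)

The yellow hexagon was at (0.9, 3.3) in frame 1 and (1.7, 6.7) in frame 2.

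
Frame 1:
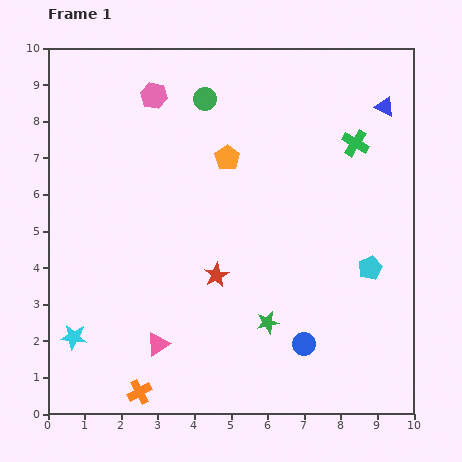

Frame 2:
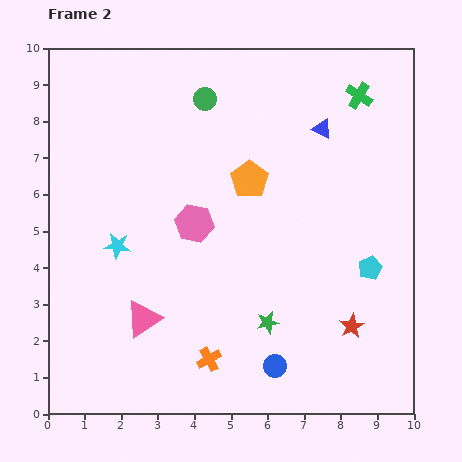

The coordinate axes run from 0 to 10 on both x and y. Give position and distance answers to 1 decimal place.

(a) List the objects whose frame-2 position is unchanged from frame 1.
the cyan pentagon, the green circle, the green star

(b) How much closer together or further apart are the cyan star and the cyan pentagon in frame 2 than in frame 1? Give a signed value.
-1.4

Distance in frame 1: 8.3. Distance in frame 2: 6.9.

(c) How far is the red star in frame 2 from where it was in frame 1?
4.0

The red star moved from (4.6, 3.8) to (8.3, 2.4), a distance of √(3.7² + 1.4²) ≈ 4.0.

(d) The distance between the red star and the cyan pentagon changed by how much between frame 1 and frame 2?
-2.5

Distance in frame 1: 4.2. Distance in frame 2: 1.7.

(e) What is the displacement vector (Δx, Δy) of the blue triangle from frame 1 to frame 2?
(-1.7, -0.6)

The blue triangle was at (9.2, 8.4) in frame 1 and (7.5, 7.8) in frame 2.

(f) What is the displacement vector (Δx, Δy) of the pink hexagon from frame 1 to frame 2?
(1.1, -3.5)

The pink hexagon was at (2.9, 8.7) in frame 1 and (4.0, 5.2) in frame 2.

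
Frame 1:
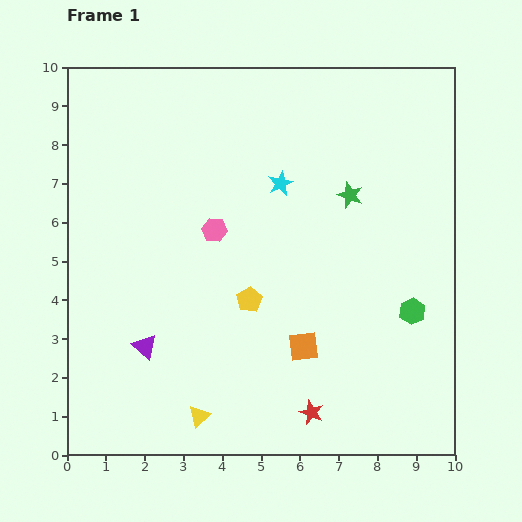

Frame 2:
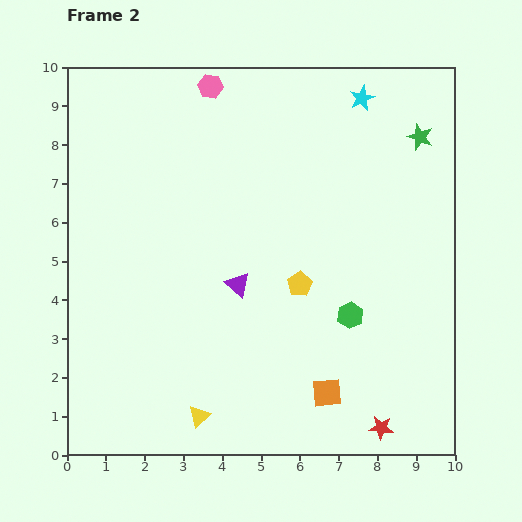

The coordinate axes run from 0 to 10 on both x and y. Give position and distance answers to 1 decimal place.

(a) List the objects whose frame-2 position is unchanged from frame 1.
the yellow triangle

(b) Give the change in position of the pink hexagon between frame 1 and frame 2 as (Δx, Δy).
(-0.1, 3.7)

The pink hexagon was at (3.8, 5.8) in frame 1 and (3.7, 9.5) in frame 2.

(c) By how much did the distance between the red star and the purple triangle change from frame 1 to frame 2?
+0.6

Distance in frame 1: 4.6. Distance in frame 2: 5.2.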